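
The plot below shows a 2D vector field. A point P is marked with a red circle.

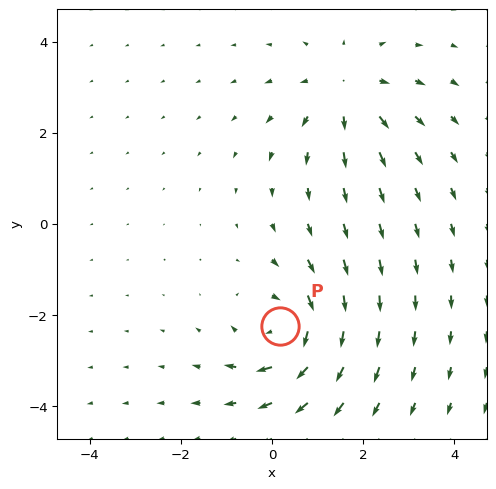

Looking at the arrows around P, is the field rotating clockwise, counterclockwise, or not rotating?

clockwise

Near P at (0.2, -2.3) the arrows circulate clockwise. The curl (z-component) there is about -4; negative curl means clockwise rotation.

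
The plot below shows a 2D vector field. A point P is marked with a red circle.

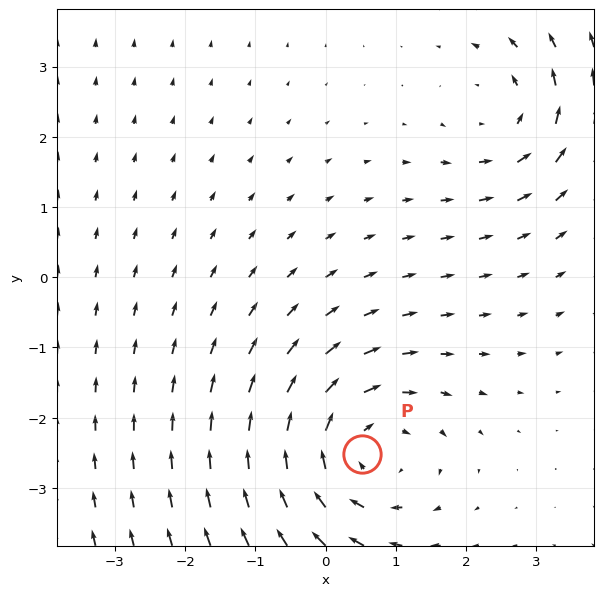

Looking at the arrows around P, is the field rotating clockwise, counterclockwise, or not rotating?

Near P at (0.5, -2.5) the arrows circulate clockwise. The curl (z-component) there is about -4; negative curl means clockwise rotation.

clockwise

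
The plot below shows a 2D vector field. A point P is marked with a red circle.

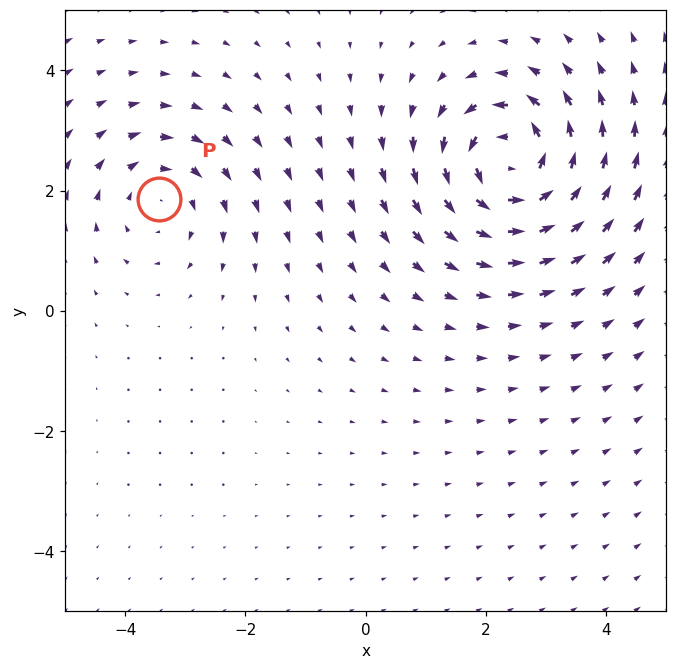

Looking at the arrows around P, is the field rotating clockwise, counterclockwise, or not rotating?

clockwise

Near P at (-3.4, 1.9) the arrows circulate clockwise. The curl (z-component) there is about -2; negative curl means clockwise rotation.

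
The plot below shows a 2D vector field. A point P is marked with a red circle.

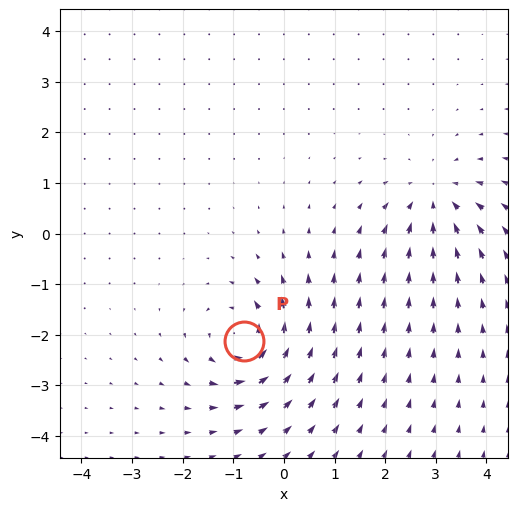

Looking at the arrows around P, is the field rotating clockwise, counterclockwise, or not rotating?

counterclockwise

Near P at (-0.8, -2.1) the arrows circulate counterclockwise. The curl (z-component) there is about +6; positive curl means counterclockwise rotation.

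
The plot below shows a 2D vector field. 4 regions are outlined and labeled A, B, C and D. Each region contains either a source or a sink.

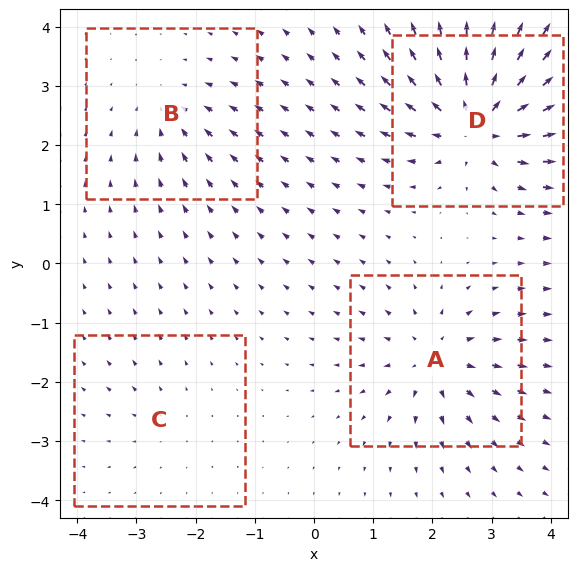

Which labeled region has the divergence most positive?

Divergence at each region's feature centre — A: about +6, B: about -4, C: about +2, D: about +9. Region D is most positive.

D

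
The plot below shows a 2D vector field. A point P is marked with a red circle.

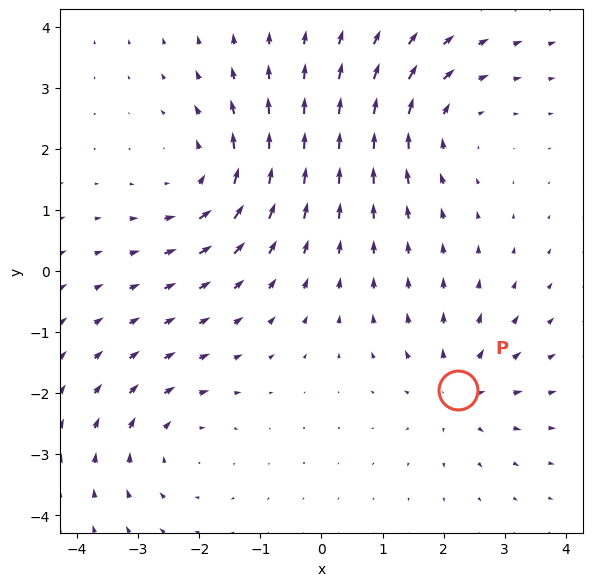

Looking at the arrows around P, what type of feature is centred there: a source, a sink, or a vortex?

At P (2.2, -1.9) the arrows spread outward. Divergence about +4, curl ≈0 — positive divergence with near-zero curl is a source.

source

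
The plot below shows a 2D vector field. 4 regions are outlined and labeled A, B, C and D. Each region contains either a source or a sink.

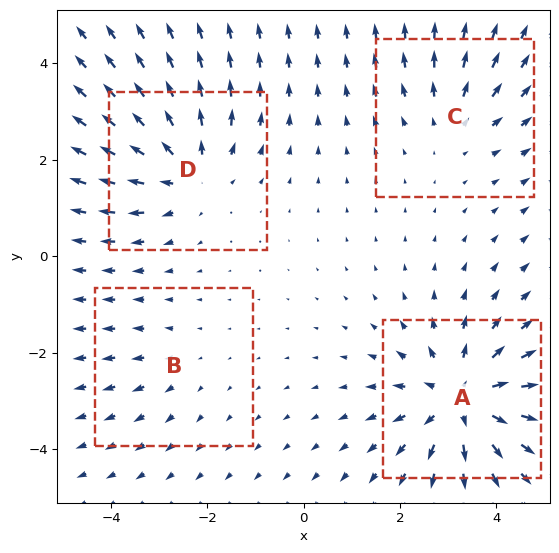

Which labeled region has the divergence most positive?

A

Divergence at each region's feature centre — A: about +6, B: about +2, C: about +3, D: about +5. Region A is most positive.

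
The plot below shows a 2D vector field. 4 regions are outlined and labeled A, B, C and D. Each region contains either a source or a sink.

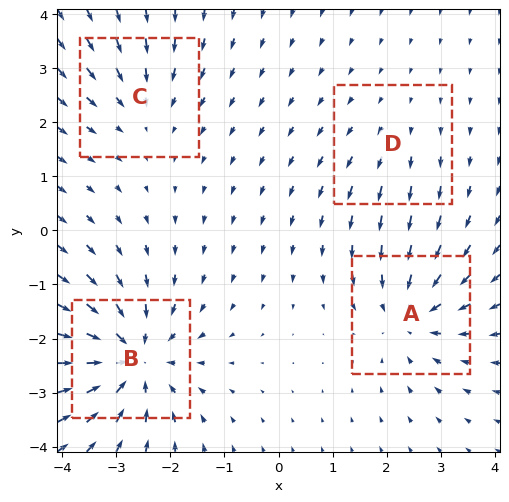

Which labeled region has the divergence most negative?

Divergence at each region's feature centre — A: about -5, B: about -7, C: about -3, D: about +2. Region B is most negative.

B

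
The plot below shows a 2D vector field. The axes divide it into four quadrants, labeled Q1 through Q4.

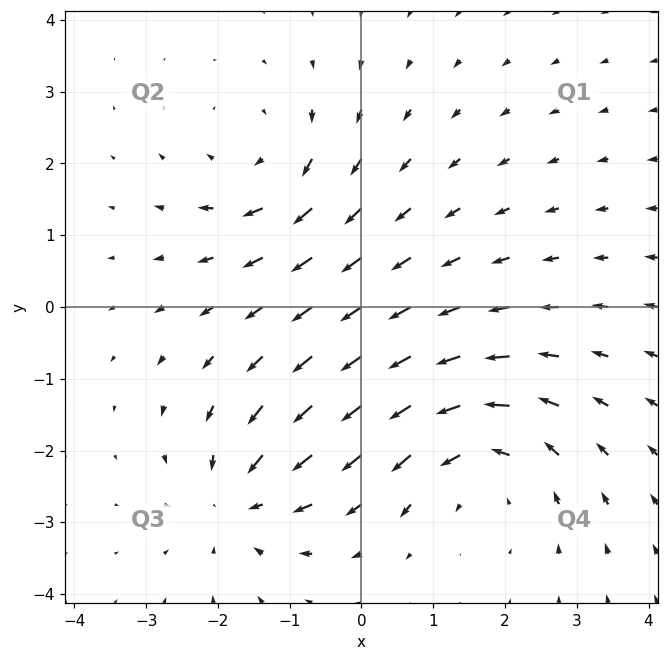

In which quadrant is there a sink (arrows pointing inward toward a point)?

The sink sits at approximately (-1.7, -2.7), which lies in quadrant Q3. The divergence there is about -4, negative as expected for a sink.

Q3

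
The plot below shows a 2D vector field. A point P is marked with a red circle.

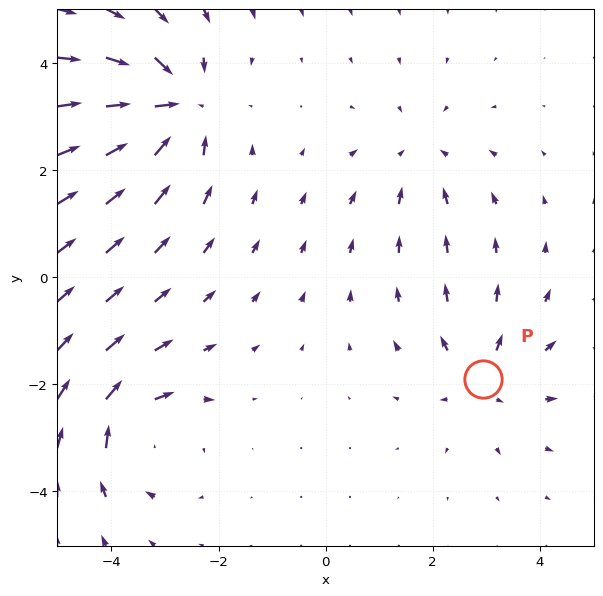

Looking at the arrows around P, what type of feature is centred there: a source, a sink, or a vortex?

At P (2.9, -1.9) the arrows spread outward. Divergence about +3, curl ≈0 — positive divergence with near-zero curl is a source.

source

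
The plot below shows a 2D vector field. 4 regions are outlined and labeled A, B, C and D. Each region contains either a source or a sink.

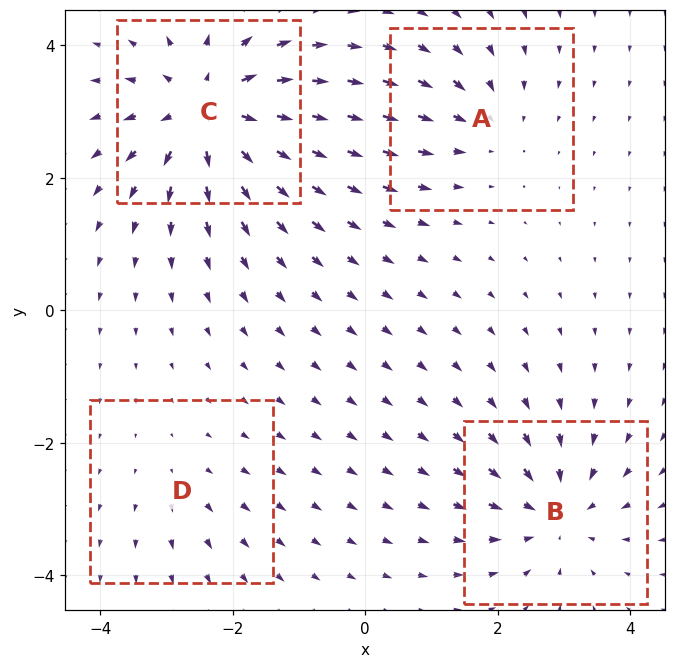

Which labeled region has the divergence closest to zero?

Divergence at each region's feature centre — A: about -4, B: about -5, C: about +8, D: about +2. Region D is closest to zero.

D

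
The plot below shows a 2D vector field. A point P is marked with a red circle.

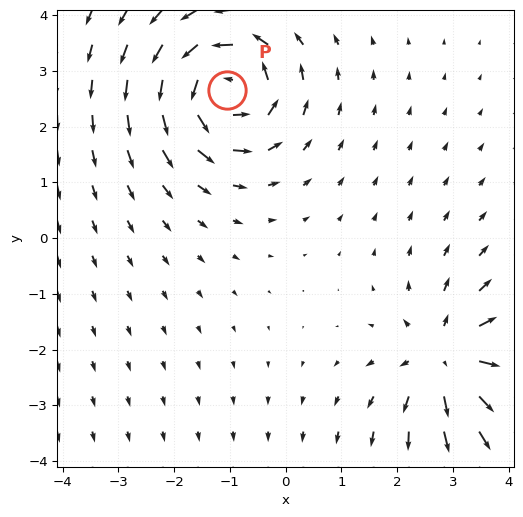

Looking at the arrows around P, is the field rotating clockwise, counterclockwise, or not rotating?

Near P at (-1.1, 2.7) the arrows circulate counterclockwise. The curl (z-component) there is about +7; positive curl means counterclockwise rotation.

counterclockwise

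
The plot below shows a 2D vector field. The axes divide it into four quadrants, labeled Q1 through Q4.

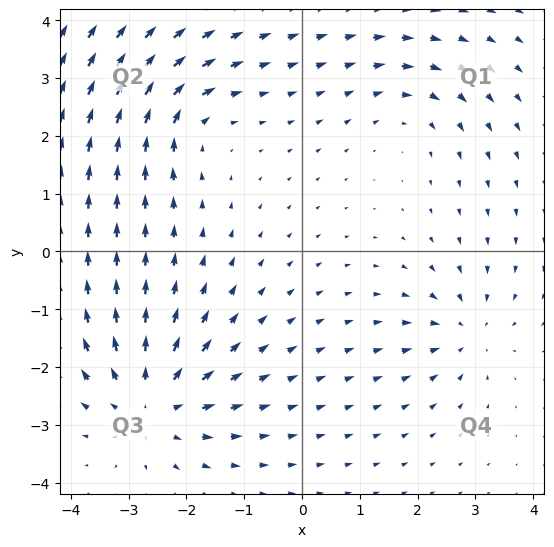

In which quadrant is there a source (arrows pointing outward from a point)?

The source sits at approximately (-2.6, -2.6), which lies in quadrant Q3. The divergence there is about +5, positive as expected for a source.

Q3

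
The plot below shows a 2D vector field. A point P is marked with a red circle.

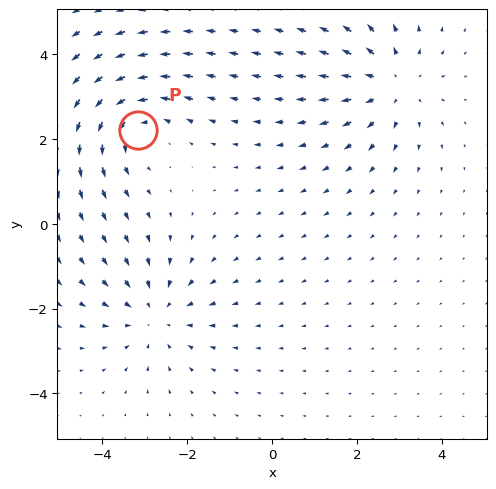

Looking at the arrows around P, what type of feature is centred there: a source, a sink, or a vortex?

At P (-3.2, 2.2) the arrows circulate counterclockwise. Divergence ≈0, curl about +4 — near-zero divergence with nonzero curl is a vortex.

vortex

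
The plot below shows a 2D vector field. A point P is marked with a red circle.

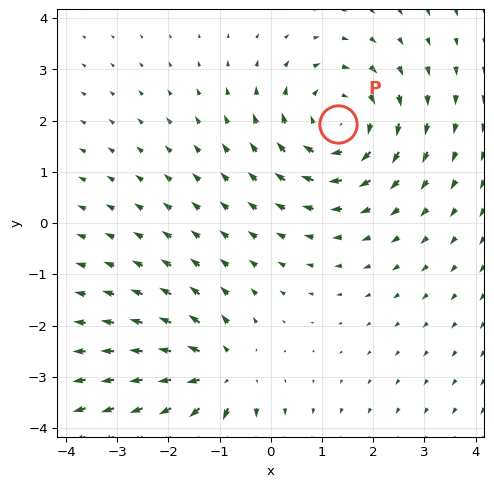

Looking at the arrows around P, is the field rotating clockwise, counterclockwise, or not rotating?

clockwise

Near P at (1.3, 1.9) the arrows circulate clockwise. The curl (z-component) there is about -4; negative curl means clockwise rotation.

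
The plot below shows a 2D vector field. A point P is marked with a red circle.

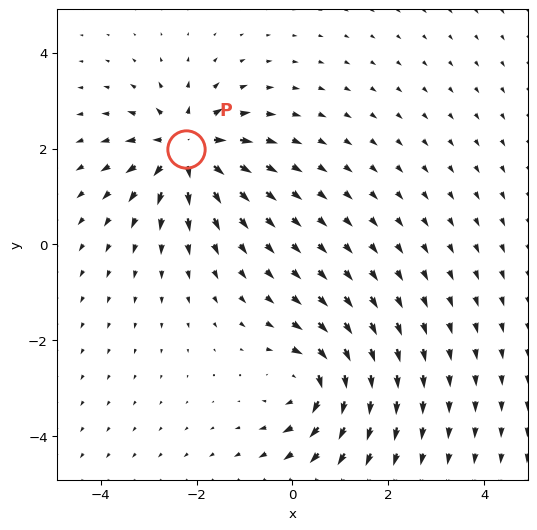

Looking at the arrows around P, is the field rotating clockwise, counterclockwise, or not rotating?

Near P at (-2.2, 2.0) the arrows show no circulation. The curl there is ≈0.

not rotating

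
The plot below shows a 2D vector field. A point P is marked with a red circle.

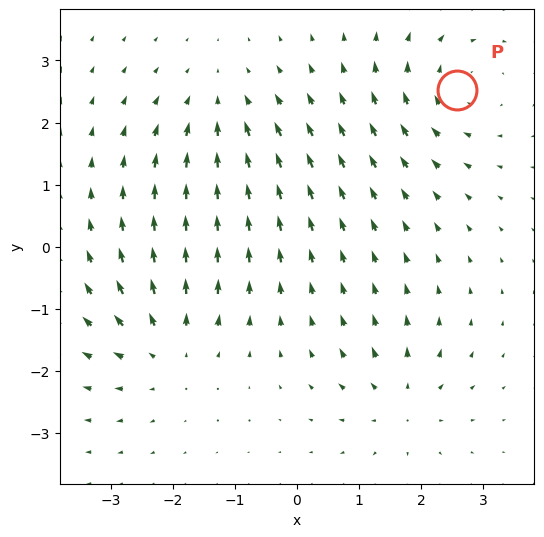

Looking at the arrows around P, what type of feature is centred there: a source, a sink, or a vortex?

At P (2.6, 2.5) the arrows circulate clockwise. Divergence ≈0, curl about -5 — near-zero divergence with nonzero curl is a vortex.

vortex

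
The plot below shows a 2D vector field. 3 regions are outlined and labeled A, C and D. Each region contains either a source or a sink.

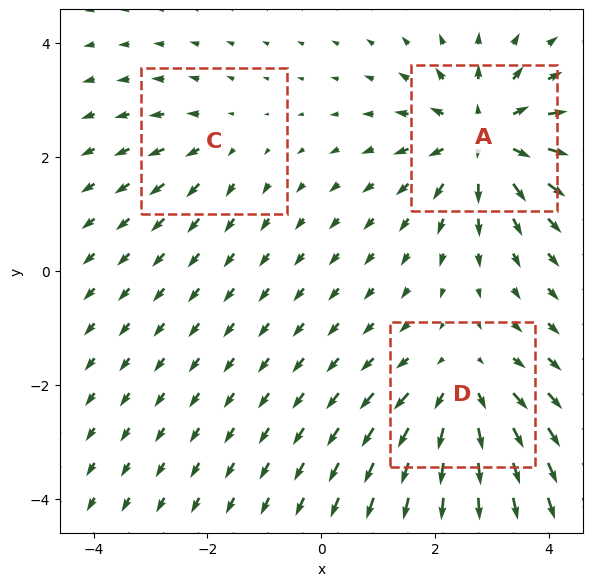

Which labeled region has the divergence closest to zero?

C

Divergence at each region's feature centre — A: about +5, C: about +2, D: about +4. Region C is closest to zero.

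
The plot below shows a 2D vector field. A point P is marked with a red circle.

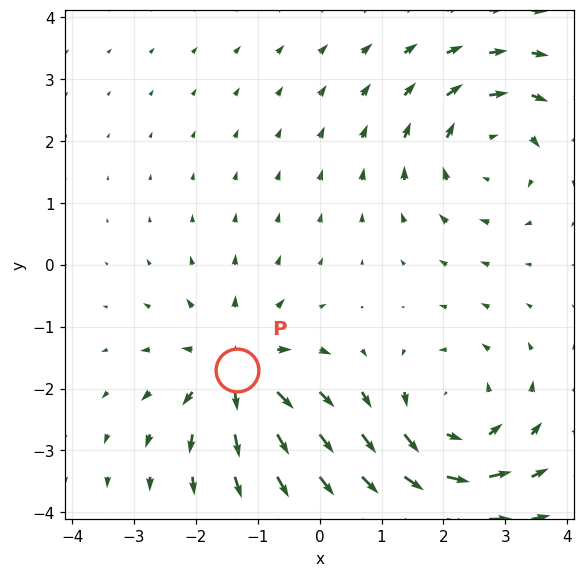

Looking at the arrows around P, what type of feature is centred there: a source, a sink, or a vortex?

source

At P (-1.3, -1.7) the arrows spread outward. Divergence about +3, curl ≈0 — positive divergence with near-zero curl is a source.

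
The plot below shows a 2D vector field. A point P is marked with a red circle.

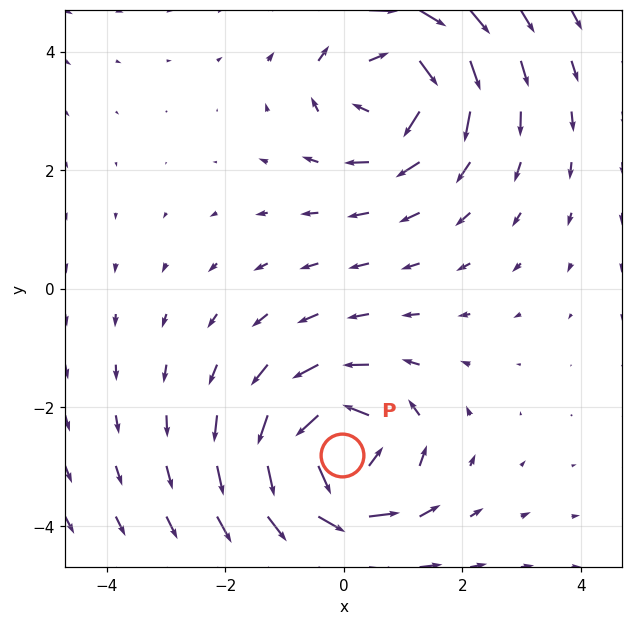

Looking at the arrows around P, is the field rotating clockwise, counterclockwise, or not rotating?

counterclockwise

Near P at (-0.0, -2.8) the arrows circulate counterclockwise. The curl (z-component) there is about +6; positive curl means counterclockwise rotation.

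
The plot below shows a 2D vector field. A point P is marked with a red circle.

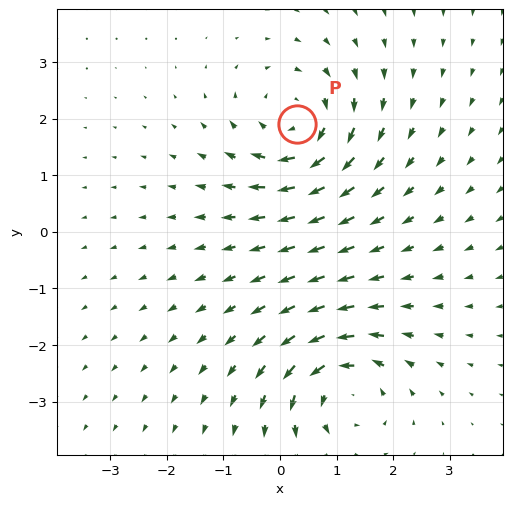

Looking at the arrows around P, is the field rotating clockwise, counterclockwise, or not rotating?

clockwise

Near P at (0.3, 1.9) the arrows circulate clockwise. The curl (z-component) there is about -5; negative curl means clockwise rotation.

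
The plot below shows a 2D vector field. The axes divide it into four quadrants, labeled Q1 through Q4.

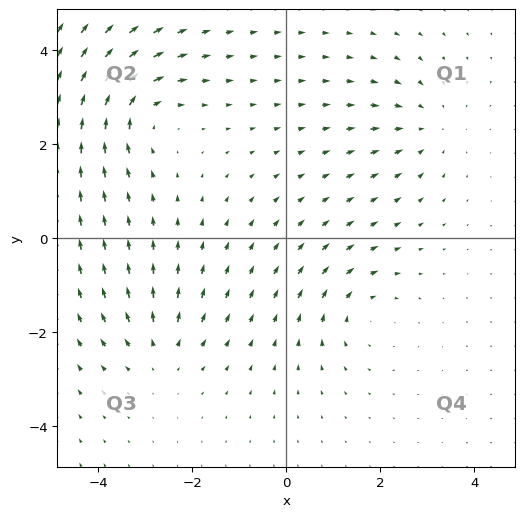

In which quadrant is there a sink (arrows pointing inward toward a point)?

Q1

The sink sits at approximately (3.0, 2.4), which lies in quadrant Q1. The divergence there is about -3, negative as expected for a sink.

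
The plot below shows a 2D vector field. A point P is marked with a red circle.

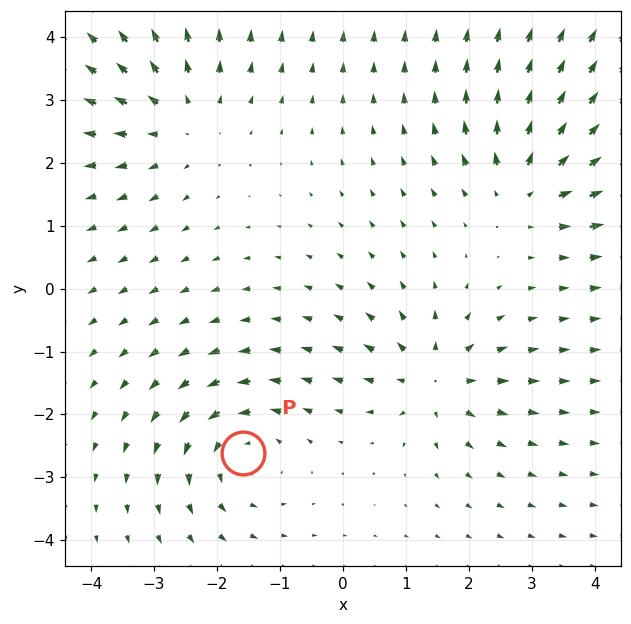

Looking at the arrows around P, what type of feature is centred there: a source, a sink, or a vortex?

vortex

At P (-1.6, -2.6) the arrows circulate counterclockwise. Divergence ≈0, curl about +5 — near-zero divergence with nonzero curl is a vortex.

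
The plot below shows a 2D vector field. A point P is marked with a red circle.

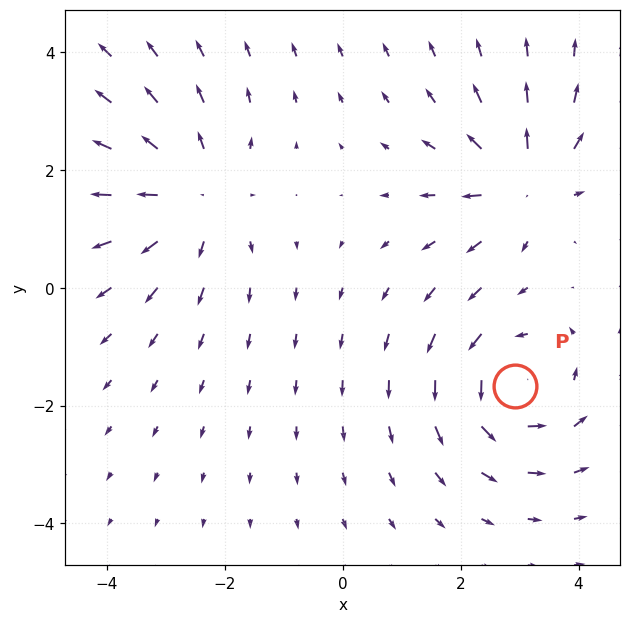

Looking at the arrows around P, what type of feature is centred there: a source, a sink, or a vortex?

At P (2.9, -1.7) the arrows circulate counterclockwise. Divergence ≈0, curl about +4 — near-zero divergence with nonzero curl is a vortex.

vortex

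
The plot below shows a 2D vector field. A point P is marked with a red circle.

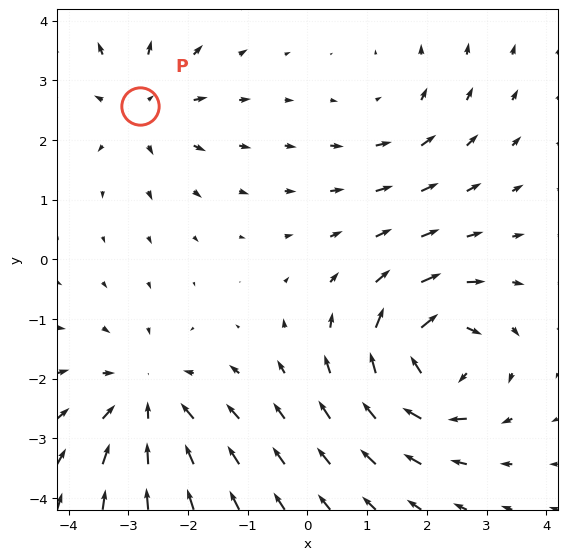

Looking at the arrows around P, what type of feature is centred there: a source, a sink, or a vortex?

source

At P (-2.8, 2.6) the arrows spread outward. Divergence about +4, curl ≈0 — positive divergence with near-zero curl is a source.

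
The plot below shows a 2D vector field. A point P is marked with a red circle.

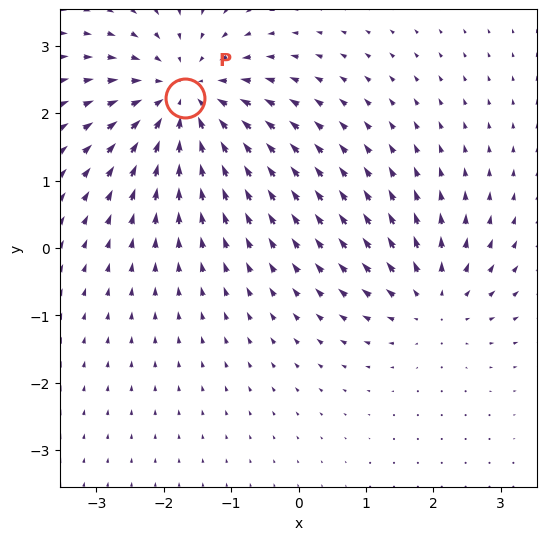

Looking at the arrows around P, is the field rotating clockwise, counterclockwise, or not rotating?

Near P at (-1.7, 2.2) the arrows show no circulation. The curl there is ≈0.

not rotating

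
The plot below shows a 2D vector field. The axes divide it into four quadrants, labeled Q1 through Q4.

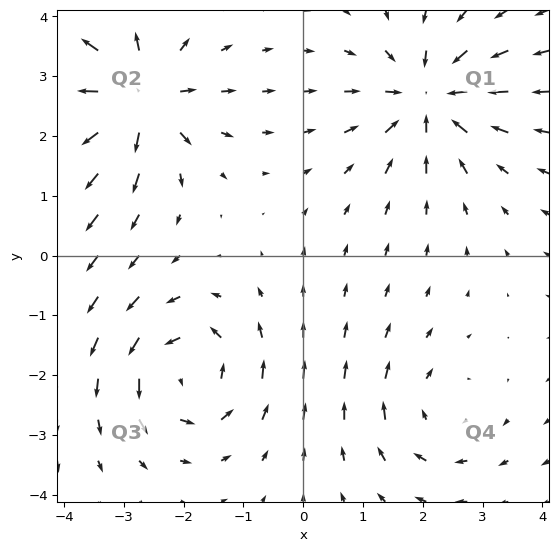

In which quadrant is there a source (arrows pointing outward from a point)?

The source sits at approximately (-2.8, 2.6), which lies in quadrant Q2. The divergence there is about +6, positive as expected for a source.

Q2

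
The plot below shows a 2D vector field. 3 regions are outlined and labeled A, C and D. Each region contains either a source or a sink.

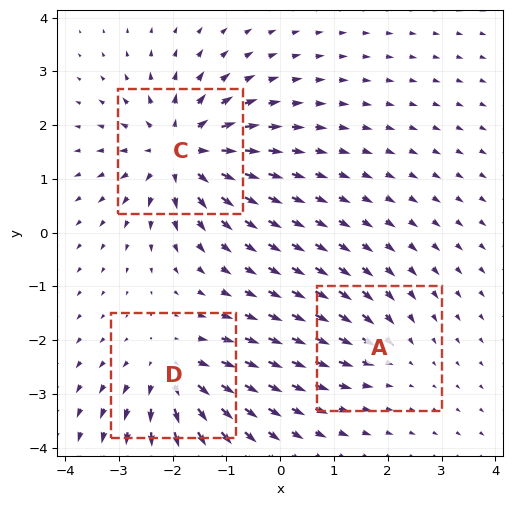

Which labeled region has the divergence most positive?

Divergence at each region's feature centre — A: about -2, C: about +5, D: about +4. Region C is most positive.

C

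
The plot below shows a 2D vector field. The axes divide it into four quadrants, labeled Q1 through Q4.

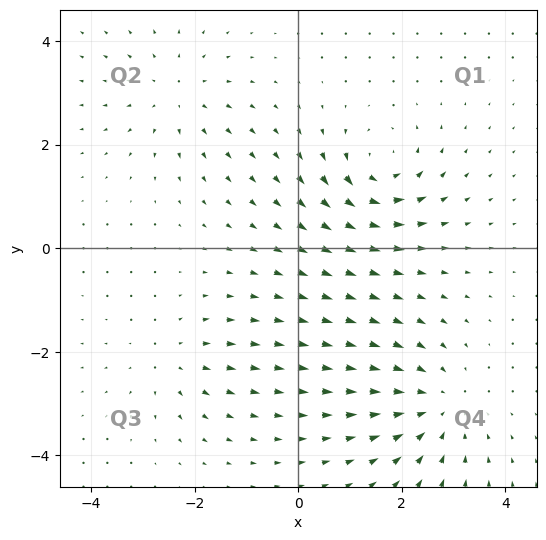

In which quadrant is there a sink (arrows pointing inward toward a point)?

Q4

The sink sits at approximately (2.7, -3.0), which lies in quadrant Q4. The divergence there is about -4, negative as expected for a sink.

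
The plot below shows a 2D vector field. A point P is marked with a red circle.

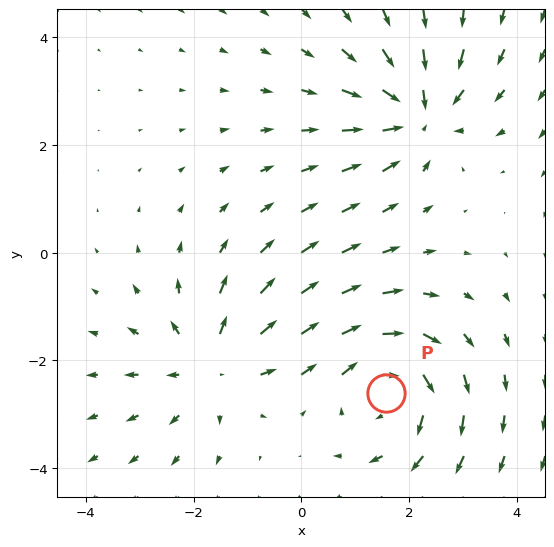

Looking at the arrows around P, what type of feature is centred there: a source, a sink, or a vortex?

At P (1.6, -2.6) the arrows circulate clockwise. Divergence ≈0, curl about -4 — near-zero divergence with nonzero curl is a vortex.

vortex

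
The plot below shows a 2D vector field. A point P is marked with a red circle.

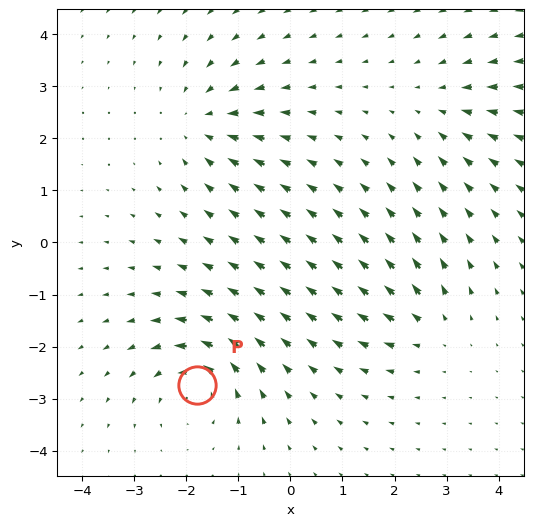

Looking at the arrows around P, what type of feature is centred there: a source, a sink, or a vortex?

vortex

At P (-1.8, -2.7) the arrows circulate counterclockwise. Divergence ≈0, curl about +5 — near-zero divergence with nonzero curl is a vortex.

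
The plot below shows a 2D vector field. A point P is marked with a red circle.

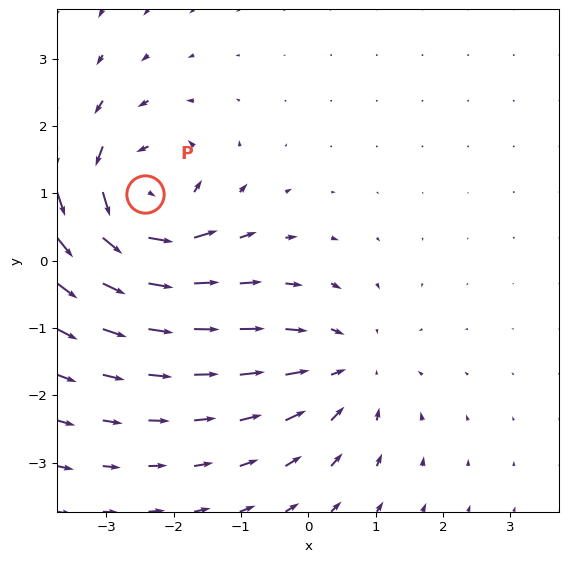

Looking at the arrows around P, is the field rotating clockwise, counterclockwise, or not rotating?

Near P at (-2.4, 1.0) the arrows circulate counterclockwise. The curl (z-component) there is about +7; positive curl means counterclockwise rotation.

counterclockwise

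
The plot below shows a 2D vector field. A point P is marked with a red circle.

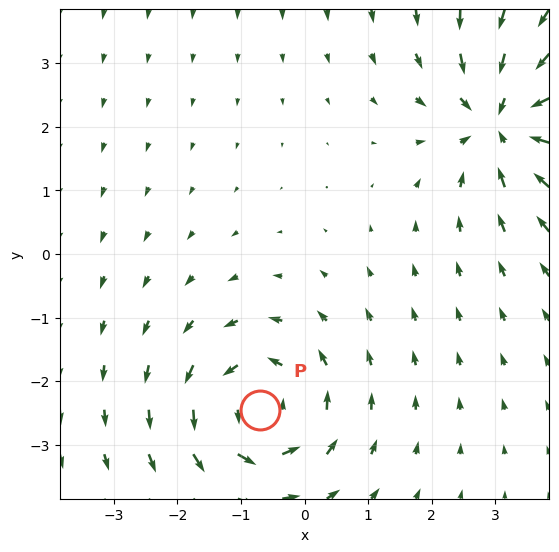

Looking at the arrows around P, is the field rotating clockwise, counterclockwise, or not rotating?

counterclockwise

Near P at (-0.7, -2.5) the arrows circulate counterclockwise. The curl (z-component) there is about +4; positive curl means counterclockwise rotation.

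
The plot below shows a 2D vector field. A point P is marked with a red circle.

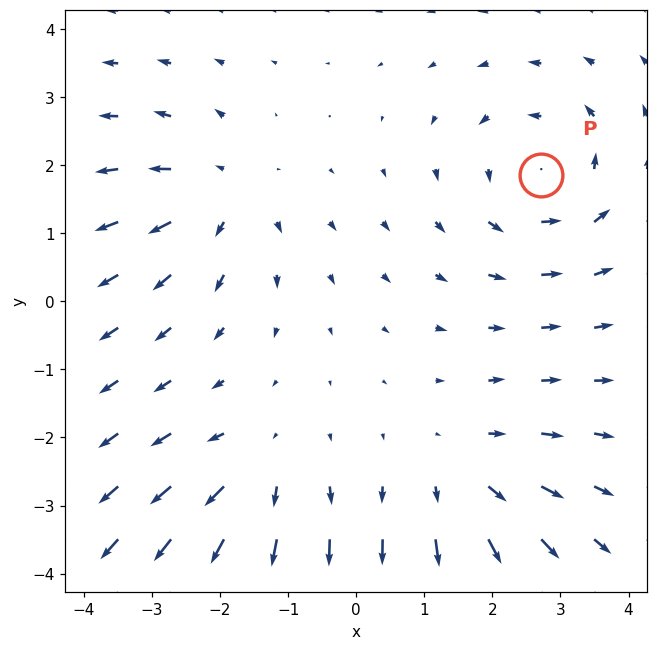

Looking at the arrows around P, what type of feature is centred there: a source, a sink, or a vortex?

At P (2.7, 1.9) the arrows circulate counterclockwise. Divergence ≈0, curl about +4 — near-zero divergence with nonzero curl is a vortex.

vortex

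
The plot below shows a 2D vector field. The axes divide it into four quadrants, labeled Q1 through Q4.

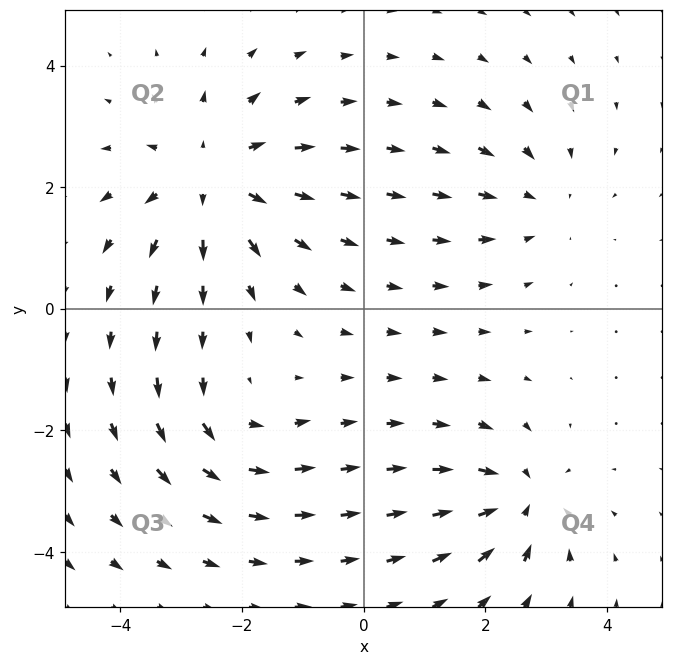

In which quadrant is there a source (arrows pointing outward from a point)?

The source sits at approximately (-2.5, 2.2), which lies in quadrant Q2. The divergence there is about +4, positive as expected for a source.

Q2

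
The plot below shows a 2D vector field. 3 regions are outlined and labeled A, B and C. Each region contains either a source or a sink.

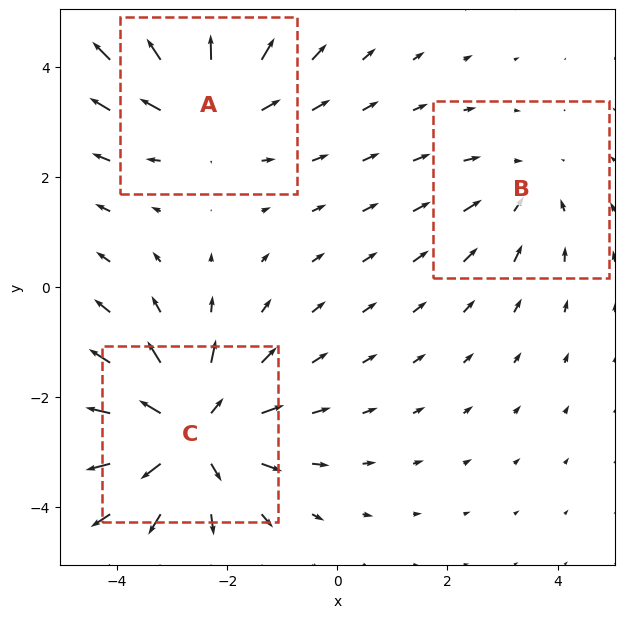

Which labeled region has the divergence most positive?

Divergence at each region's feature centre — A: about +3, B: about -2, C: about +4. Region C is most positive.

C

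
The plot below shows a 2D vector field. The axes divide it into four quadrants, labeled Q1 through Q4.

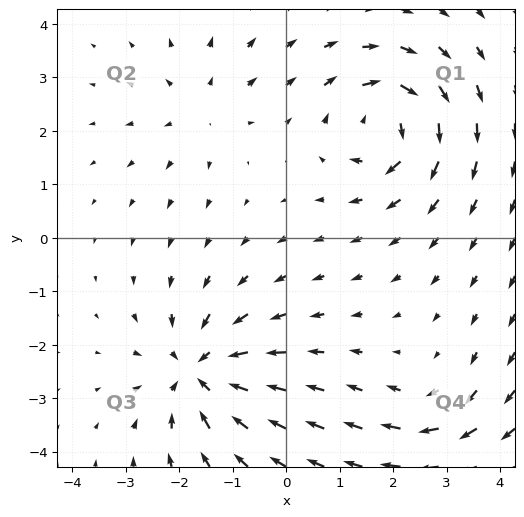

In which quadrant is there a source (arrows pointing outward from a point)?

The source sits at approximately (-1.6, 2.4), which lies in quadrant Q2. The divergence there is about +3, positive as expected for a source.

Q2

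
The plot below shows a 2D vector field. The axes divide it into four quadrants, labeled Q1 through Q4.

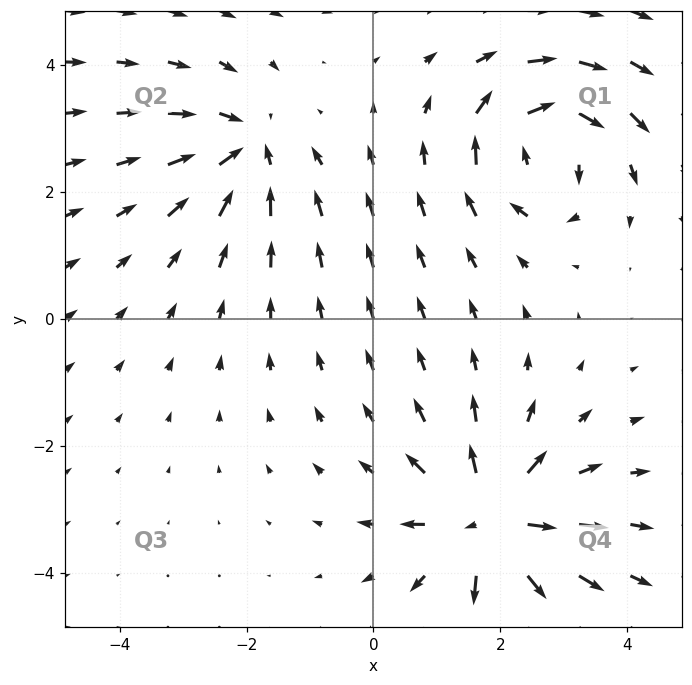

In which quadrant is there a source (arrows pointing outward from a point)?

Q4

The source sits at approximately (1.9, -3.2), which lies in quadrant Q4. The divergence there is about +6, positive as expected for a source.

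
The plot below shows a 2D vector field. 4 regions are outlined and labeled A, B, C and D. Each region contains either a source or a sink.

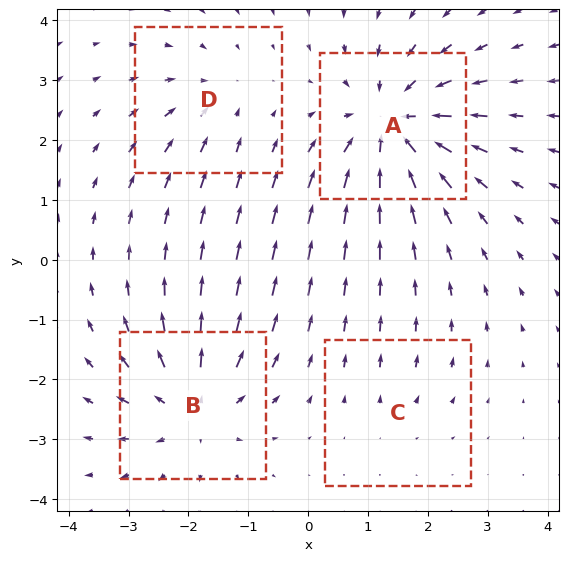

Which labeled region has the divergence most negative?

Divergence at each region's feature centre — A: about -7, B: about +5, C: about +2, D: about -3. Region A is most negative.

A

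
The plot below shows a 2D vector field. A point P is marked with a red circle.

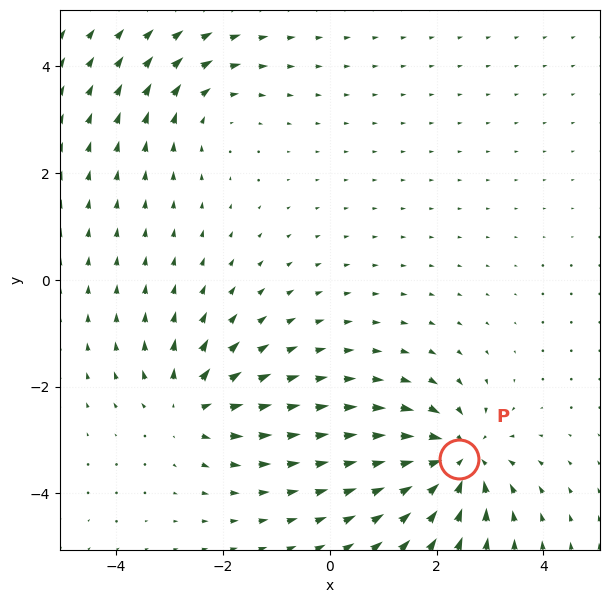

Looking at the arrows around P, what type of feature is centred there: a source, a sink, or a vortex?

sink

At P (2.4, -3.4) the arrows converge inward. Divergence about -5, curl ≈0 — negative divergence with near-zero curl is a sink.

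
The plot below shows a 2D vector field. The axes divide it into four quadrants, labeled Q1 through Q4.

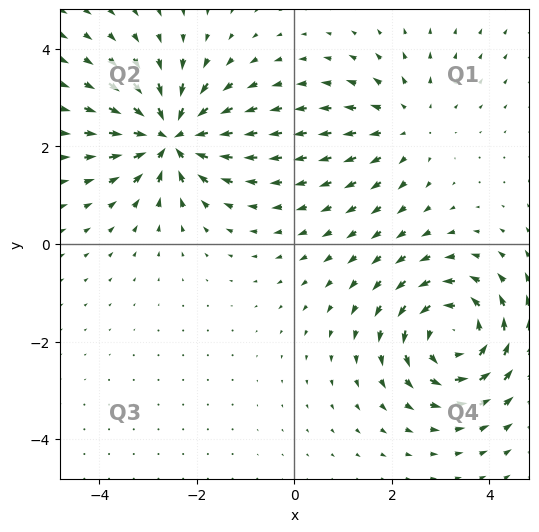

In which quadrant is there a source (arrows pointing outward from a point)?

Q1

The source sits at approximately (2.3, 2.4), which lies in quadrant Q1. The divergence there is about +2, positive as expected for a source.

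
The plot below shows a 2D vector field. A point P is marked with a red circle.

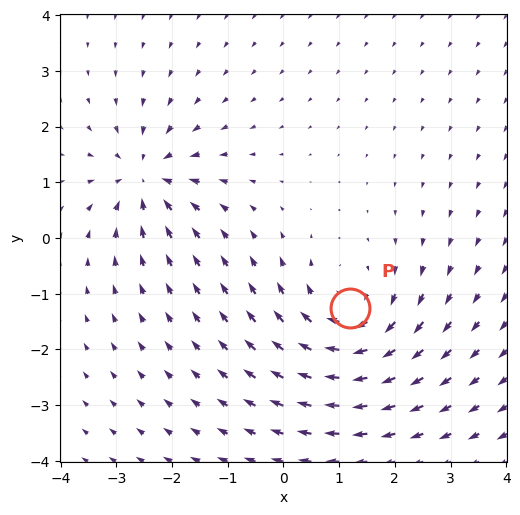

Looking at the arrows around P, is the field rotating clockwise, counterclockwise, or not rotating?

Near P at (1.2, -1.3) the arrows circulate clockwise. The curl (z-component) there is about -5; negative curl means clockwise rotation.

clockwise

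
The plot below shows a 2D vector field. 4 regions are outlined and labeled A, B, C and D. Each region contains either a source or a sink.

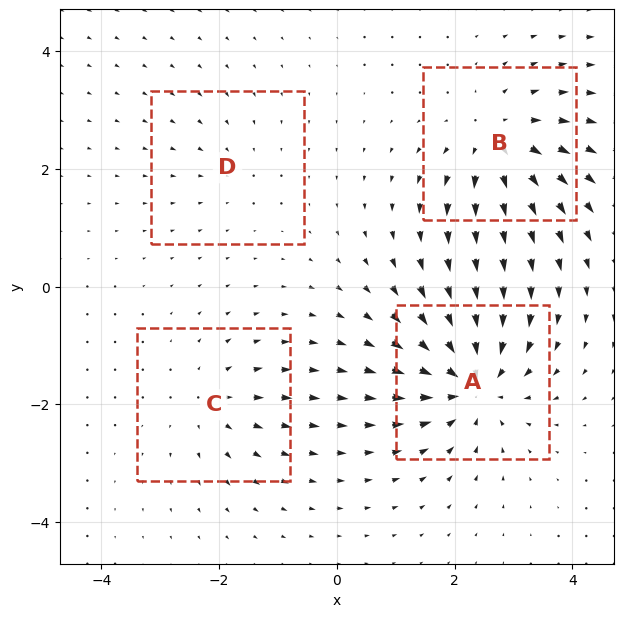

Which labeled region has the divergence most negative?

A

Divergence at each region's feature centre — A: about -8, B: about +6, C: about +4, D: about -2. Region A is most negative.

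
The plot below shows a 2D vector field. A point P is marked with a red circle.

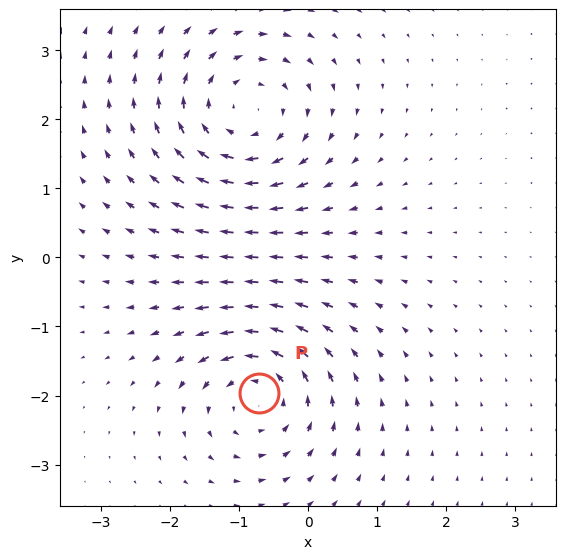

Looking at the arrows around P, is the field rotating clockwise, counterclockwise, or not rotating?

counterclockwise

Near P at (-0.7, -2.0) the arrows circulate counterclockwise. The curl (z-component) there is about +5; positive curl means counterclockwise rotation.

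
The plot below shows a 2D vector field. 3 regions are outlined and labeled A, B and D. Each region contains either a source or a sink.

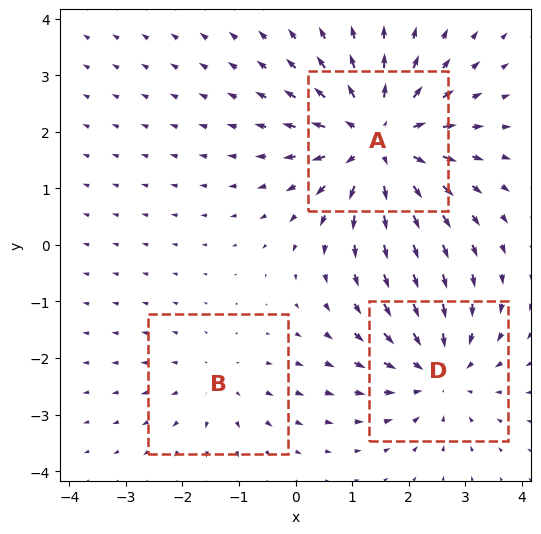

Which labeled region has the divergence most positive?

Divergence at each region's feature centre — A: about +5, B: about +2, D: about -3. Region A is most positive.

A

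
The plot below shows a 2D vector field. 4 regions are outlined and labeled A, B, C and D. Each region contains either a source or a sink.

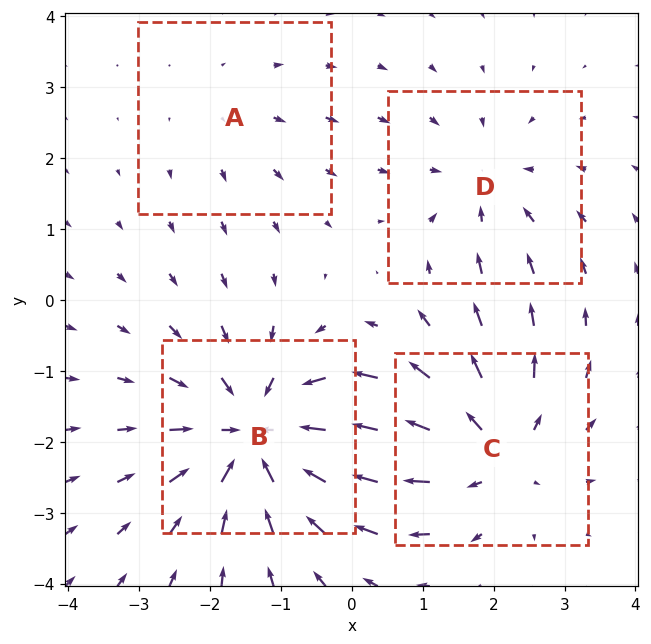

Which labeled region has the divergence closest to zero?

Divergence at each region's feature centre — A: about +2, B: about -6, C: about +5, D: about -3. Region A is closest to zero.

A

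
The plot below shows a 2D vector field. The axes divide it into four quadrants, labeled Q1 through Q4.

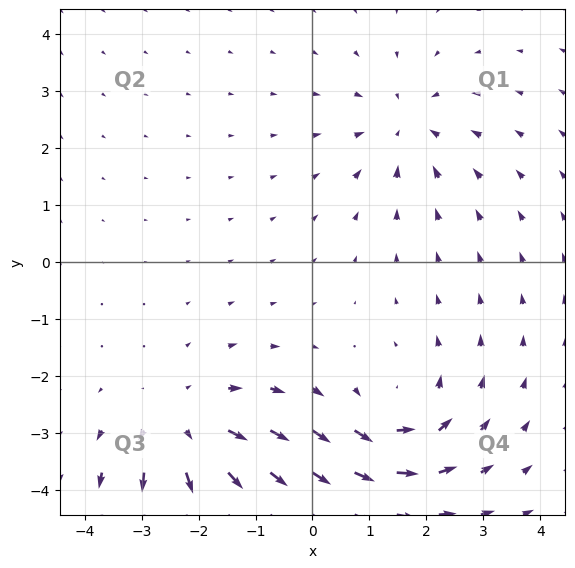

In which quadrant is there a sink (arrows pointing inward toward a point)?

The sink sits at approximately (1.6, 2.4), which lies in quadrant Q1. The divergence there is about -3, negative as expected for a sink.

Q1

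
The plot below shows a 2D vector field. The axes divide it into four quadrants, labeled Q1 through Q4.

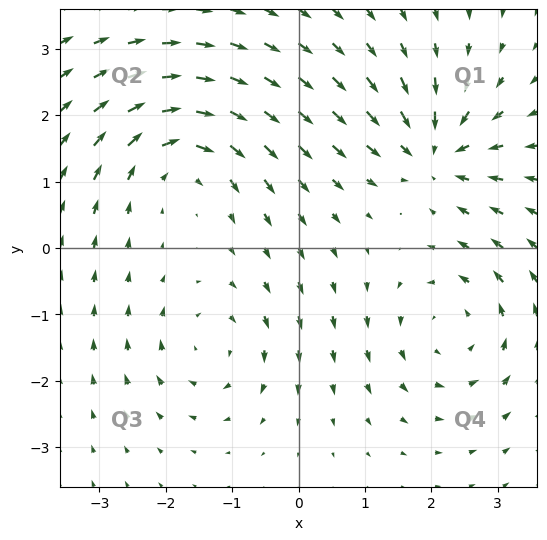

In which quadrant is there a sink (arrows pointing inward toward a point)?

Q1

The sink sits at approximately (2.1, 1.4), which lies in quadrant Q1. The divergence there is about -6, negative as expected for a sink.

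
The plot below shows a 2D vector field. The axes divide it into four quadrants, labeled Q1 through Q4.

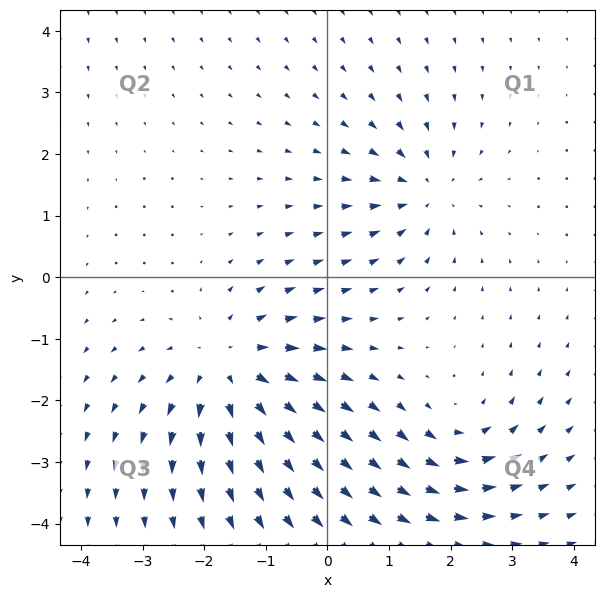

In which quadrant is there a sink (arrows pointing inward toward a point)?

Q1

The sink sits at approximately (1.6, 1.4), which lies in quadrant Q1. The divergence there is about -4, negative as expected for a sink.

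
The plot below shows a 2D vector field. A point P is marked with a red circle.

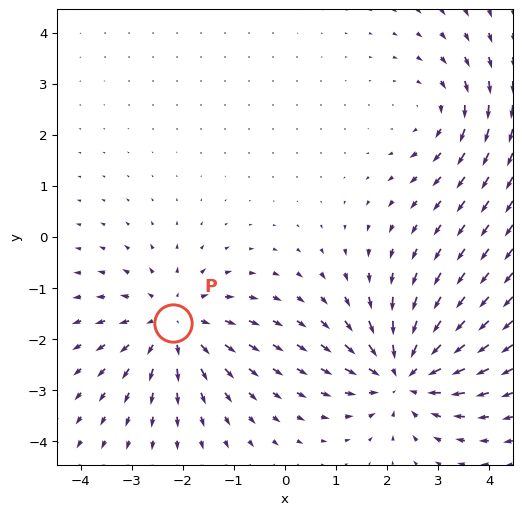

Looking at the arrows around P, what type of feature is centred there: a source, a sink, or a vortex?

source

At P (-2.2, -1.7) the arrows spread outward. Divergence about +4, curl ≈0 — positive divergence with near-zero curl is a source.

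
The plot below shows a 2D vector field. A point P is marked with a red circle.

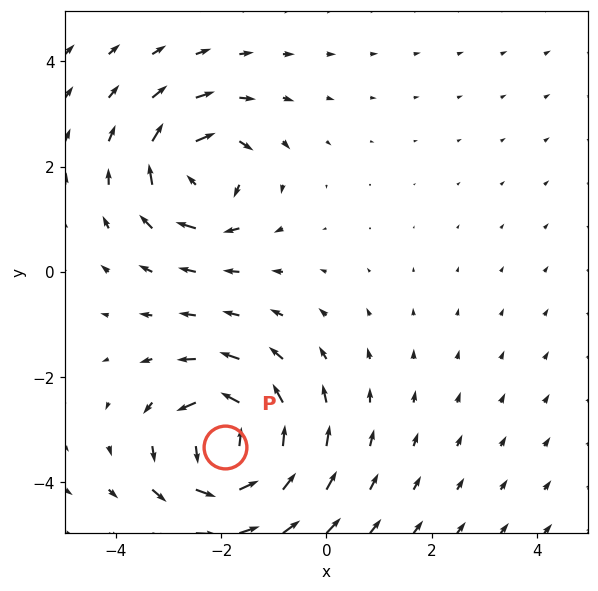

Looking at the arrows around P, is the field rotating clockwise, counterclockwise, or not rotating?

Near P at (-1.9, -3.3) the arrows circulate counterclockwise. The curl (z-component) there is about +6; positive curl means counterclockwise rotation.

counterclockwise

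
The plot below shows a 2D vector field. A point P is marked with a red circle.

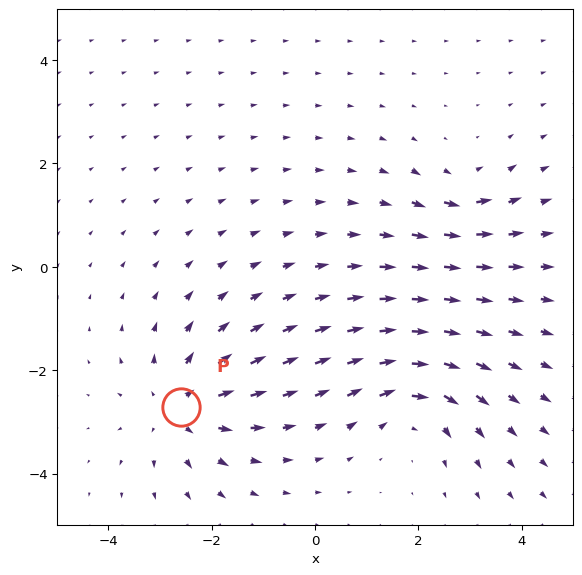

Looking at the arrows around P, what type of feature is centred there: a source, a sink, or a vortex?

At P (-2.6, -2.7) the arrows spread outward. Divergence about +5, curl ≈0 — positive divergence with near-zero curl is a source.

source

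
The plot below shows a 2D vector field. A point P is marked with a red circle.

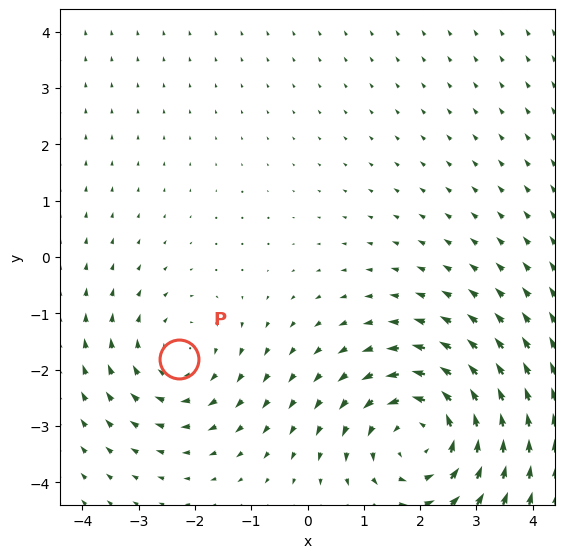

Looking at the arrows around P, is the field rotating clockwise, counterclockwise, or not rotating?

Near P at (-2.3, -1.8) the arrows circulate clockwise. The curl (z-component) there is about -3; negative curl means clockwise rotation.

clockwise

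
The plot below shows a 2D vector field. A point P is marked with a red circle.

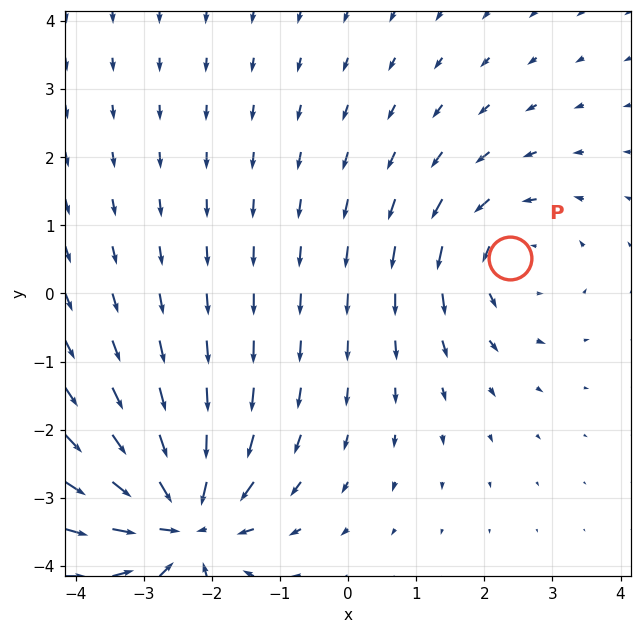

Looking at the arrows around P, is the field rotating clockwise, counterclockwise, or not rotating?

counterclockwise

Near P at (2.4, 0.5) the arrows circulate counterclockwise. The curl (z-component) there is about +3; positive curl means counterclockwise rotation.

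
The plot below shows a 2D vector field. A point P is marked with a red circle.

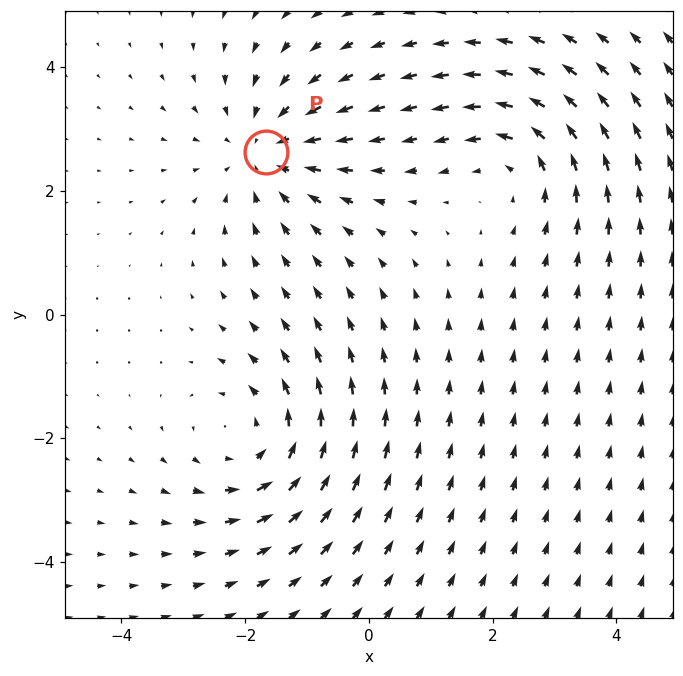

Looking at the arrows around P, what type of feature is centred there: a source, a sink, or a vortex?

sink

At P (-1.7, 2.6) the arrows converge inward. Divergence about -4, curl ≈0 — negative divergence with near-zero curl is a sink.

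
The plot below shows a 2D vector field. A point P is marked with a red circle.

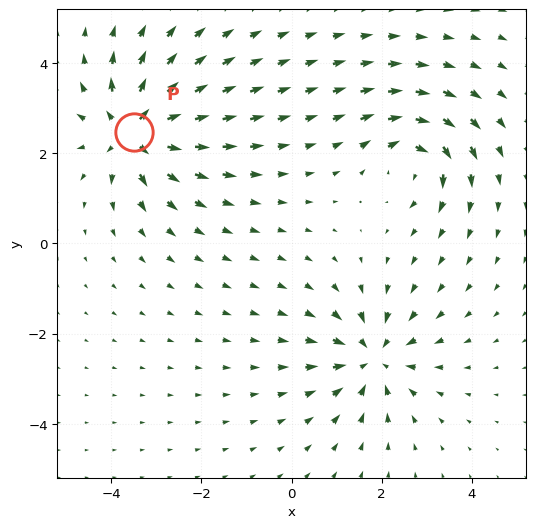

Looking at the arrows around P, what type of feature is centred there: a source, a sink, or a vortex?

At P (-3.5, 2.5) the arrows spread outward. Divergence about +5, curl ≈0 — positive divergence with near-zero curl is a source.

source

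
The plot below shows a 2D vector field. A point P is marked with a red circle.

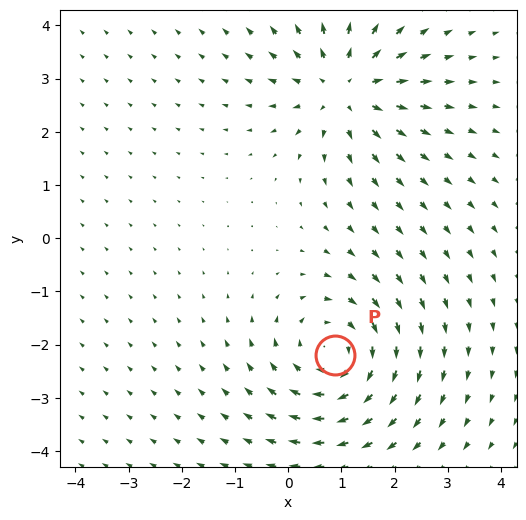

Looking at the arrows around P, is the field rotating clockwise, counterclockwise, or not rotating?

clockwise

Near P at (0.9, -2.2) the arrows circulate clockwise. The curl (z-component) there is about -3; negative curl means clockwise rotation.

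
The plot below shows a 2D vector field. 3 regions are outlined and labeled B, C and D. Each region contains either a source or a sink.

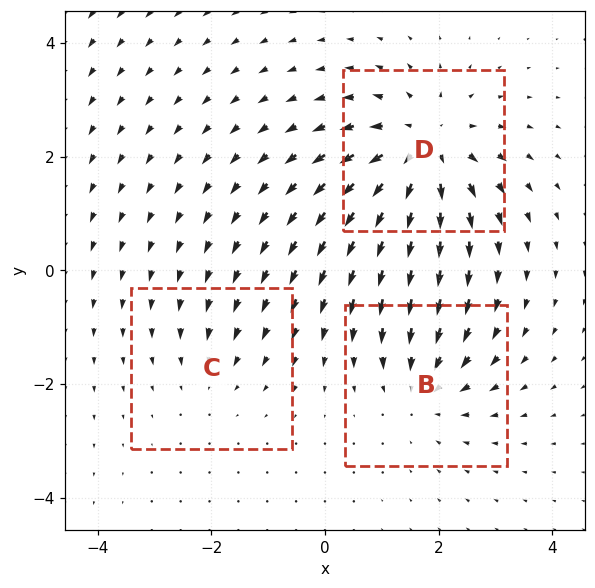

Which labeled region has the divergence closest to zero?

C

Divergence at each region's feature centre — B: about -3, C: about -2, D: about +5. Region C is closest to zero.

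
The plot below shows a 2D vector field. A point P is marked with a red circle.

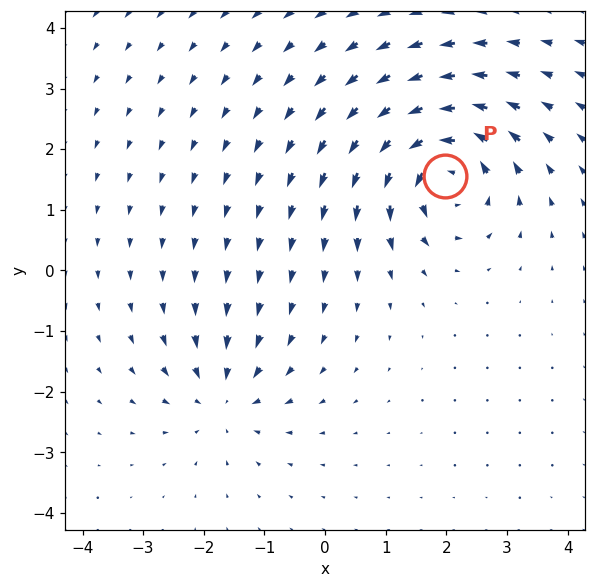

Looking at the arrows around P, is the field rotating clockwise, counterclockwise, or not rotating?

Near P at (2.0, 1.6) the arrows circulate counterclockwise. The curl (z-component) there is about +5; positive curl means counterclockwise rotation.

counterclockwise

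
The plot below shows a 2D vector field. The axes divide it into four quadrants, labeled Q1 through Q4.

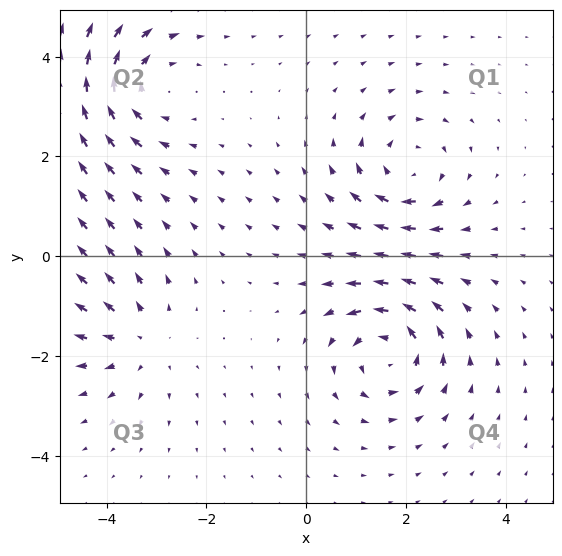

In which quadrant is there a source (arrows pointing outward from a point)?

Q3

The source sits at approximately (-3.3, -1.7), which lies in quadrant Q3. The divergence there is about +4, positive as expected for a source.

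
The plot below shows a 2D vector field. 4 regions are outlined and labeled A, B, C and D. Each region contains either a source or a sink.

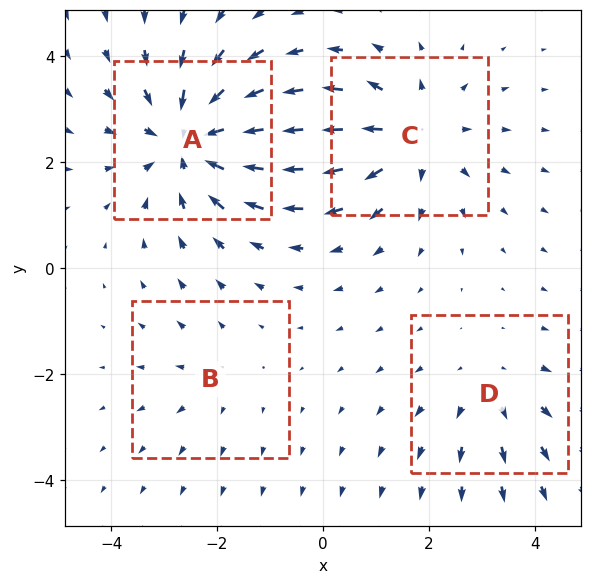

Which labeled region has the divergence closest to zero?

B

Divergence at each region's feature centre — A: about -6, B: about +2, C: about +4, D: about +3. Region B is closest to zero.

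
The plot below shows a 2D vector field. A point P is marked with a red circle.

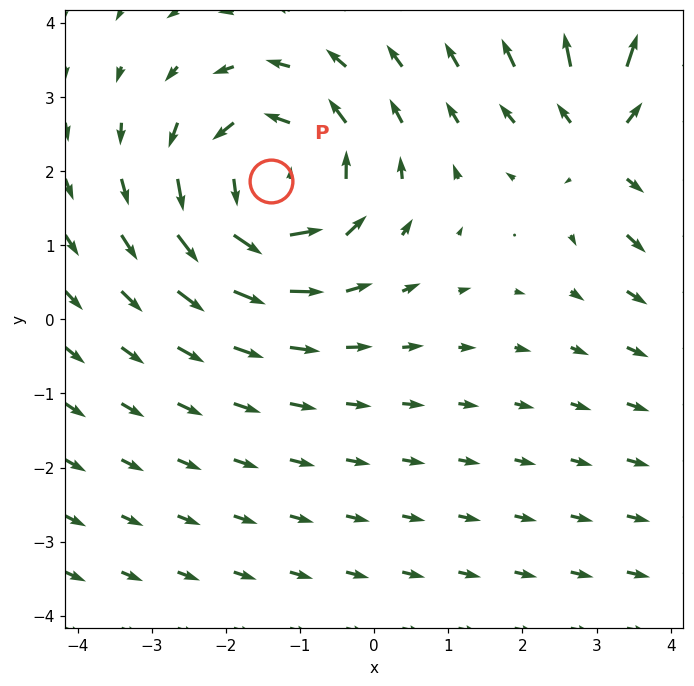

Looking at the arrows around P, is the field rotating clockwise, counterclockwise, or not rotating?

Near P at (-1.4, 1.9) the arrows circulate counterclockwise. The curl (z-component) there is about +5; positive curl means counterclockwise rotation.

counterclockwise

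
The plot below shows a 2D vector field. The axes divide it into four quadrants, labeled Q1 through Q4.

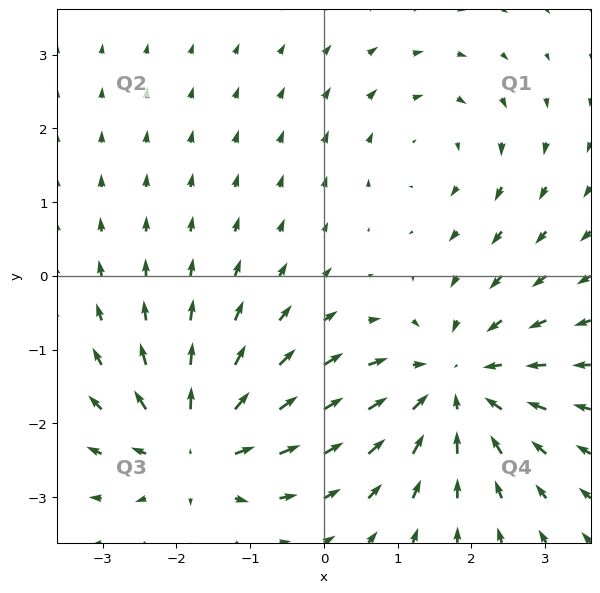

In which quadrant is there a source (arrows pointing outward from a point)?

The source sits at approximately (-1.7, -2.3), which lies in quadrant Q3. The divergence there is about +5, positive as expected for a source.

Q3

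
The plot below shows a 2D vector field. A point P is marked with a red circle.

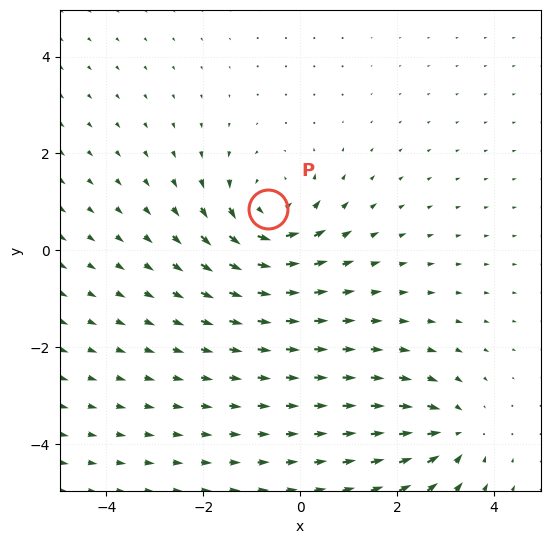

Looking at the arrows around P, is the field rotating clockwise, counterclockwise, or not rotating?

counterclockwise

Near P at (-0.7, 0.8) the arrows circulate counterclockwise. The curl (z-component) there is about +4; positive curl means counterclockwise rotation.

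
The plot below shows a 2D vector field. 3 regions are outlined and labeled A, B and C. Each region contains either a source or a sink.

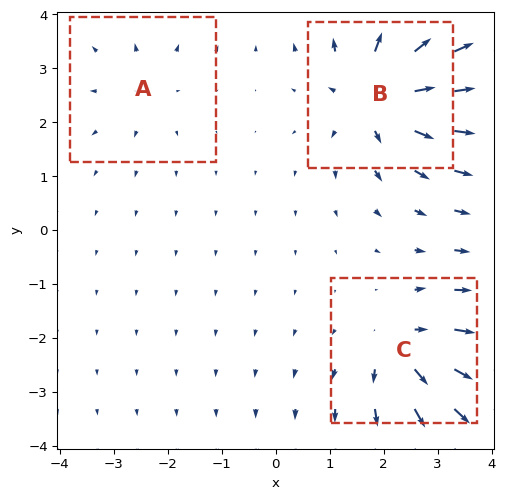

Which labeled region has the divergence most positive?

Divergence at each region's feature centre — A: about +2, B: about +6, C: about +4. Region B is most positive.

B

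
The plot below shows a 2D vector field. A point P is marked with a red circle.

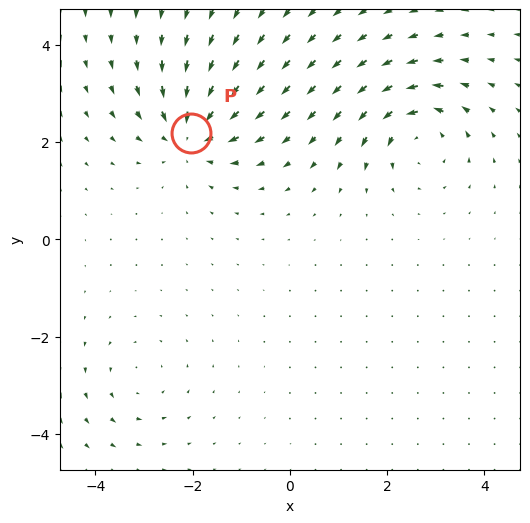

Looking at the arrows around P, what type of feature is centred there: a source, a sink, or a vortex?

sink

At P (-2.0, 2.2) the arrows converge inward. Divergence about -5, curl ≈0 — negative divergence with near-zero curl is a sink.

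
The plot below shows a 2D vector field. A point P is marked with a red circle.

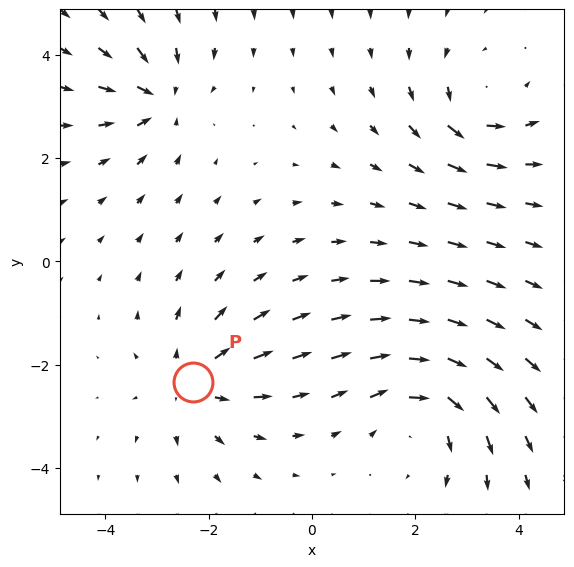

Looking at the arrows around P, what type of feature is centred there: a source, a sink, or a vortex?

source

At P (-2.3, -2.3) the arrows spread outward. Divergence about +4, curl ≈0 — positive divergence with near-zero curl is a source.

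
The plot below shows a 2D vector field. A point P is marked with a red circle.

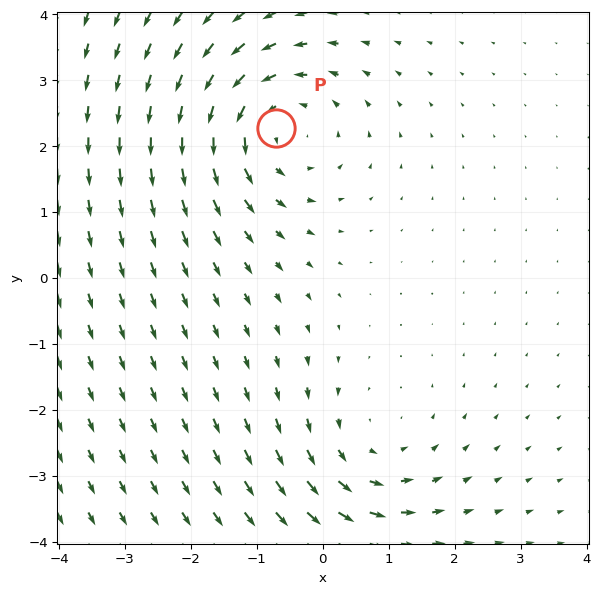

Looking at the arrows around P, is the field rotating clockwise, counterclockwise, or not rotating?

counterclockwise

Near P at (-0.7, 2.3) the arrows circulate counterclockwise. The curl (z-component) there is about +3; positive curl means counterclockwise rotation.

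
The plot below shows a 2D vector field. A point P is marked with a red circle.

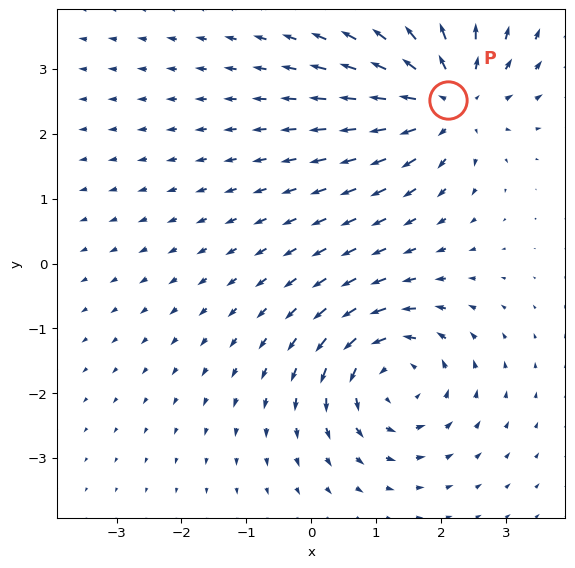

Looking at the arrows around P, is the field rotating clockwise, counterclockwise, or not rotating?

not rotating

Near P at (2.1, 2.5) the arrows show no circulation. The curl there is ≈0.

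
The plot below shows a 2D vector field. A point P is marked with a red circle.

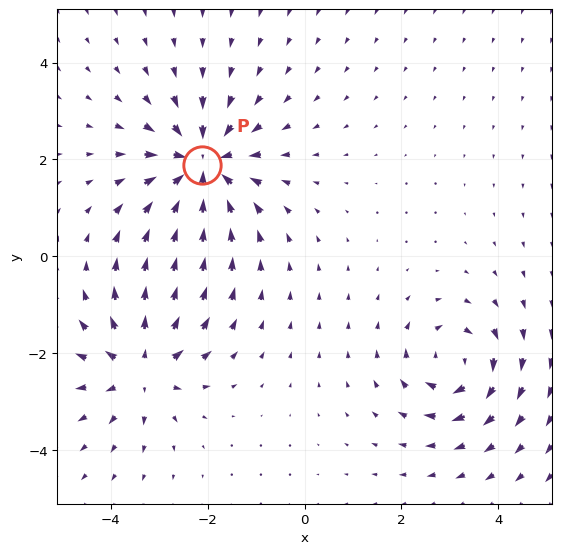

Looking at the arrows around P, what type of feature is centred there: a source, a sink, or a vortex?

At P (-2.1, 1.9) the arrows converge inward. Divergence about -4, curl ≈0 — negative divergence with near-zero curl is a sink.

sink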